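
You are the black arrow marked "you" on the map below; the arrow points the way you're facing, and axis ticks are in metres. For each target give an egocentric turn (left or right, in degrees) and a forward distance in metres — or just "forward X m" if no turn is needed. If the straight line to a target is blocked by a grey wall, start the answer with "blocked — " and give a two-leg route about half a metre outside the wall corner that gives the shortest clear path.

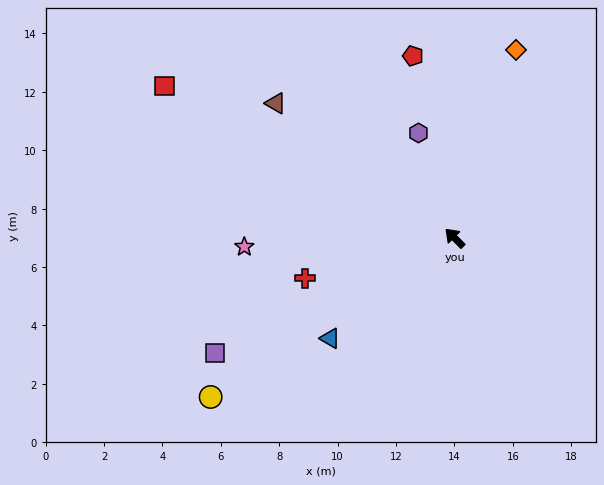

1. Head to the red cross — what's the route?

turn left 60°, forward 5.3 m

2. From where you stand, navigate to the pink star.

turn left 48°, forward 7.2 m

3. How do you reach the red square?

turn left 17°, forward 11.2 m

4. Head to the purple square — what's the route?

turn left 71°, forward 9.1 m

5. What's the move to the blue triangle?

turn left 84°, forward 5.5 m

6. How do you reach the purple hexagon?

turn right 26°, forward 3.8 m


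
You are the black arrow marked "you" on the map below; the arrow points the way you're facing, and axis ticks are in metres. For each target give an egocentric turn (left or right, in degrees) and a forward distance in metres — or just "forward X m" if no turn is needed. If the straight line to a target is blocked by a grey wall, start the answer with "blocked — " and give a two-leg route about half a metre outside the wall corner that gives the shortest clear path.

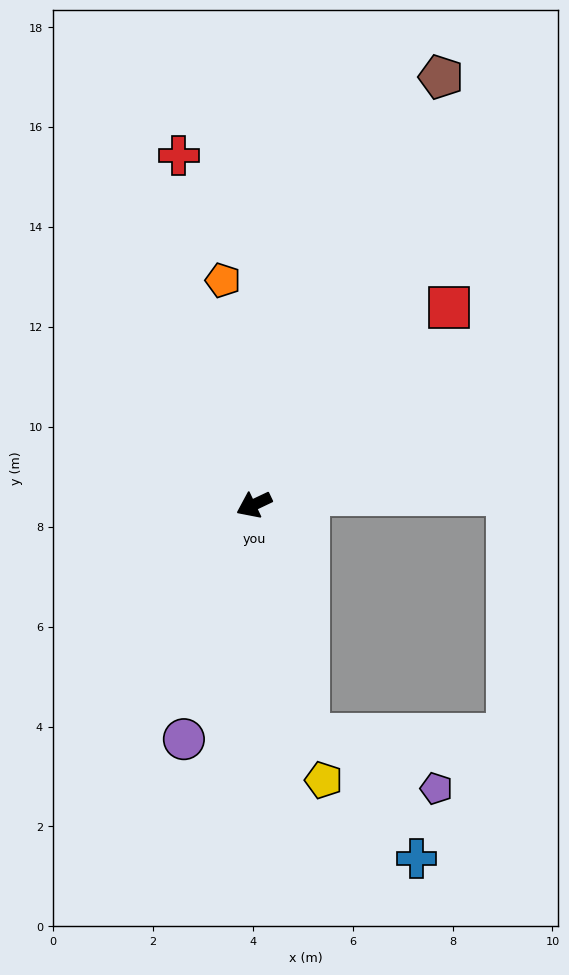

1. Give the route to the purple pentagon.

blocked — turn left 78°, forward 4.7 m, then turn left 53°, forward 2.8 m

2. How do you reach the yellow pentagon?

turn left 79°, forward 5.7 m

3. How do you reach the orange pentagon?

turn right 108°, forward 4.5 m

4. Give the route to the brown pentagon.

turn right 139°, forward 9.3 m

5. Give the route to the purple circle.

turn left 48°, forward 4.9 m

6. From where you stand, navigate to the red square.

turn right 160°, forward 5.6 m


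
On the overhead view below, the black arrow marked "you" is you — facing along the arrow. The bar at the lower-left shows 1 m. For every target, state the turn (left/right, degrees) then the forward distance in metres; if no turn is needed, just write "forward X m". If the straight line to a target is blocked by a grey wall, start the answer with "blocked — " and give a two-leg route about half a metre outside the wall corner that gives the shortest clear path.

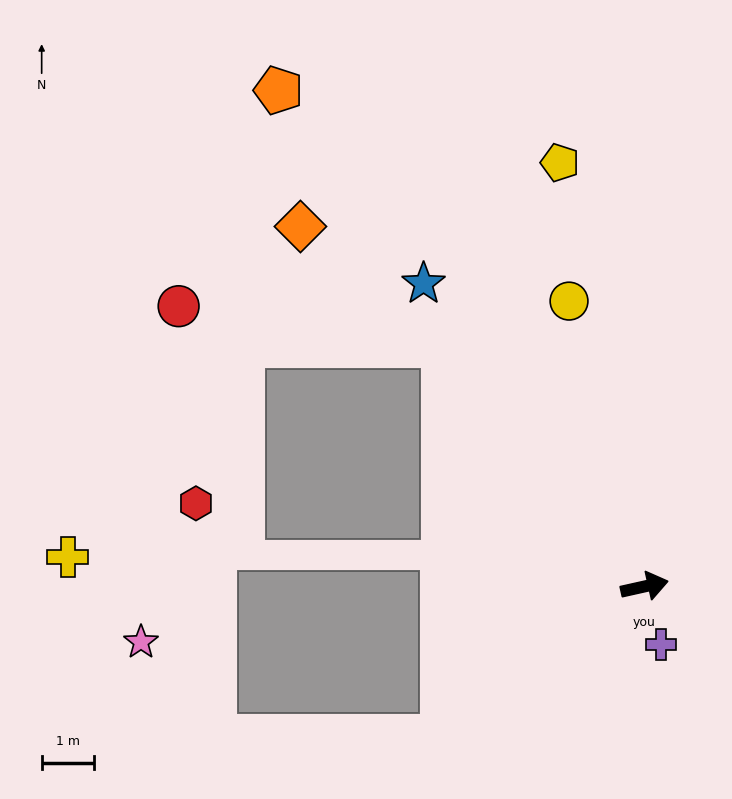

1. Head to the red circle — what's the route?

blocked — turn left 117°, forward 5.9 m, then turn left 42°, forward 5.1 m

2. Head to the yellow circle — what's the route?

turn left 92°, forward 5.6 m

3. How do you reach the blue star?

turn left 114°, forward 7.1 m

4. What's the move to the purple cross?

turn right 87°, forward 1.1 m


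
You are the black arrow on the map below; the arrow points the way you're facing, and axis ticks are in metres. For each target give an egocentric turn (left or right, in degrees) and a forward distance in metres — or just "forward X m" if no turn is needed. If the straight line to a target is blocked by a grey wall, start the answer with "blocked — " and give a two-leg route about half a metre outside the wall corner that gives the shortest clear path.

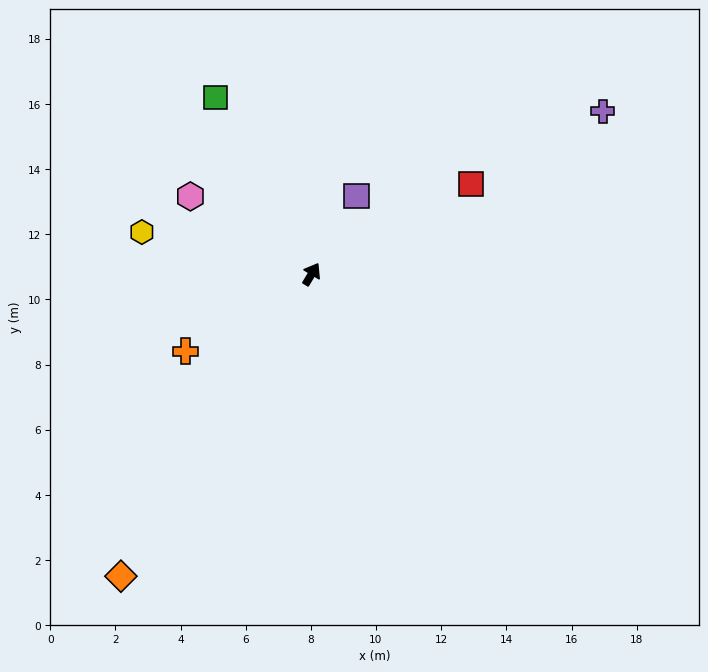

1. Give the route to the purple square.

forward 2.8 m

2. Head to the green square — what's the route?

turn left 60°, forward 6.2 m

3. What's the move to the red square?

turn right 30°, forward 5.6 m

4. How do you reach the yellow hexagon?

turn left 107°, forward 5.4 m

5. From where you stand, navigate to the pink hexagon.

turn left 88°, forward 4.4 m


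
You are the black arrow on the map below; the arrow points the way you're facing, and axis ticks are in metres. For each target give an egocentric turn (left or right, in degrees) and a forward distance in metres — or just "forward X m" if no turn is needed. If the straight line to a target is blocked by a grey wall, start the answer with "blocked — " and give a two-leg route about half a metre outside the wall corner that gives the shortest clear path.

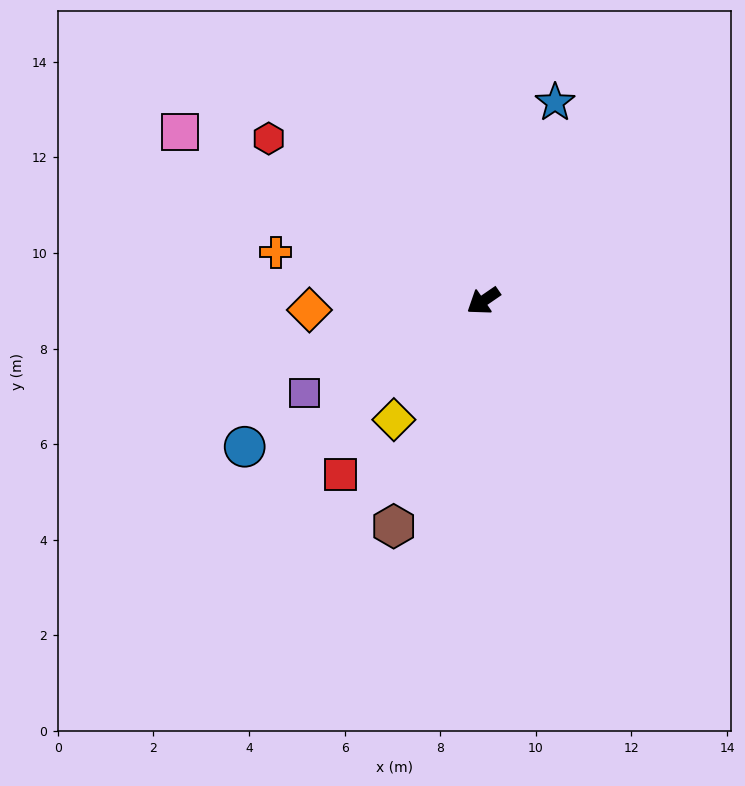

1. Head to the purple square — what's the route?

turn right 7°, forward 4.2 m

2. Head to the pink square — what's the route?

turn right 64°, forward 7.3 m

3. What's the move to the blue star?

turn right 144°, forward 4.4 m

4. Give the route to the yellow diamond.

turn left 19°, forward 3.1 m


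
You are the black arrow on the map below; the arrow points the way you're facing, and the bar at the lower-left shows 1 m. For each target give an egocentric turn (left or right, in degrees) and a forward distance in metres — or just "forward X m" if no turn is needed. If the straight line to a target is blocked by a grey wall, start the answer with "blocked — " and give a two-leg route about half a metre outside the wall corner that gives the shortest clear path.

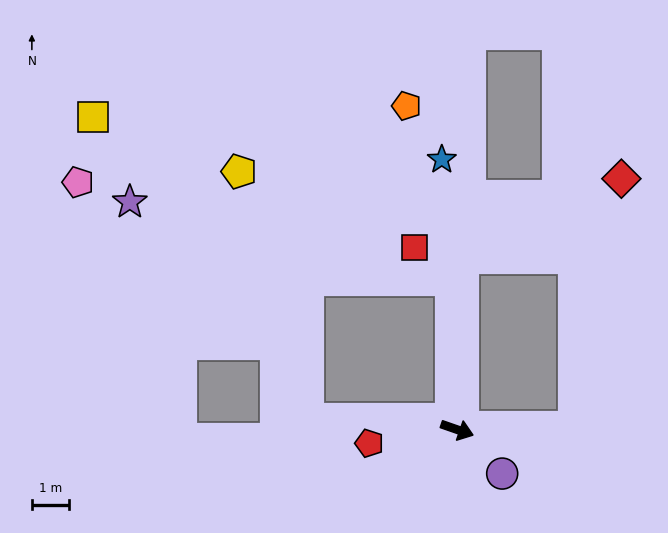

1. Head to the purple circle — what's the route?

turn right 25°, forward 1.7 m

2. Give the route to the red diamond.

blocked — turn left 107°, forward 4.6 m, then turn right 61°, forward 4.8 m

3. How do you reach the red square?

blocked — turn left 112°, forward 4.0 m, then turn left 45°, forward 1.3 m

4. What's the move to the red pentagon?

turn right 152°, forward 2.4 m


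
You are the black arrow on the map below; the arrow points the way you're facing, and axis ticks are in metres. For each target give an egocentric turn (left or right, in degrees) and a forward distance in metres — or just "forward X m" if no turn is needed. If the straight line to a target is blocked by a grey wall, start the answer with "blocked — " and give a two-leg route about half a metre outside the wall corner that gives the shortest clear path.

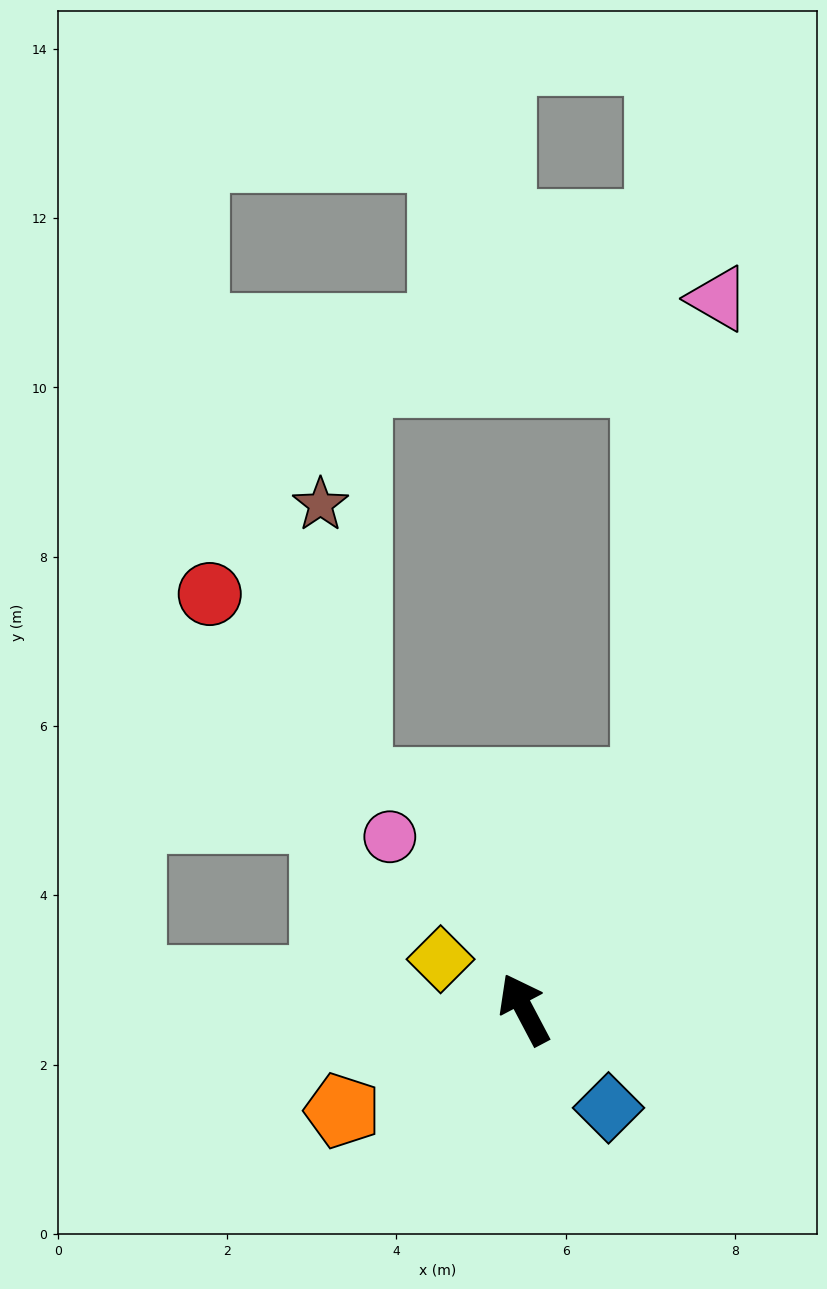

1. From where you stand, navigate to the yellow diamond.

turn left 31°, forward 1.2 m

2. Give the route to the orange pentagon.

turn left 91°, forward 2.5 m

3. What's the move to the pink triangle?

blocked — turn right 56°, forward 3.0 m, then turn left 20°, forward 5.8 m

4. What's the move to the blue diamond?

turn right 167°, forward 1.5 m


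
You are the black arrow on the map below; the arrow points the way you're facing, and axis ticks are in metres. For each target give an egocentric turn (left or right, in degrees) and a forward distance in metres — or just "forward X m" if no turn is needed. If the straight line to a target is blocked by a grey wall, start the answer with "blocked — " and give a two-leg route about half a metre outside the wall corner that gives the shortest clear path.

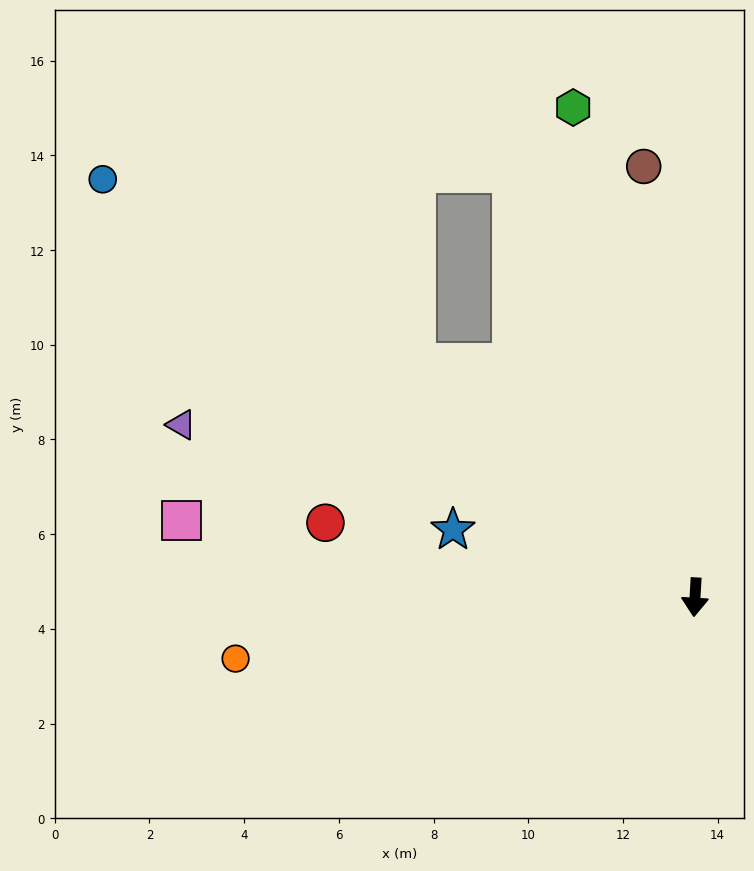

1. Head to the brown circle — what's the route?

turn right 170°, forward 9.2 m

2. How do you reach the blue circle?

turn right 122°, forward 15.3 m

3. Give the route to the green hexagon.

turn right 163°, forward 10.7 m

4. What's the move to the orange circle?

turn right 79°, forward 9.8 m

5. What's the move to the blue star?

turn right 102°, forward 5.3 m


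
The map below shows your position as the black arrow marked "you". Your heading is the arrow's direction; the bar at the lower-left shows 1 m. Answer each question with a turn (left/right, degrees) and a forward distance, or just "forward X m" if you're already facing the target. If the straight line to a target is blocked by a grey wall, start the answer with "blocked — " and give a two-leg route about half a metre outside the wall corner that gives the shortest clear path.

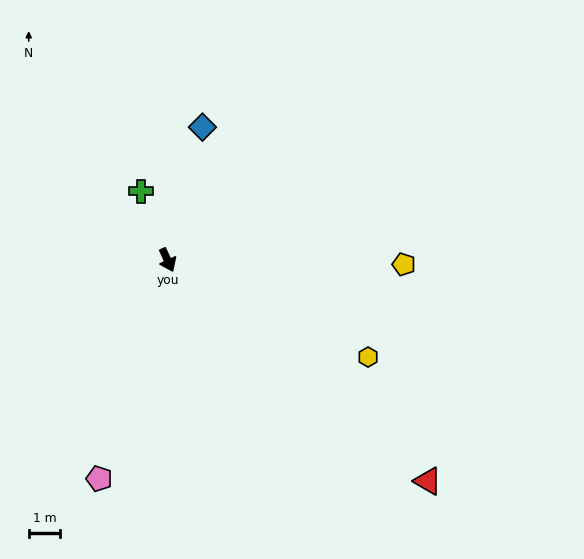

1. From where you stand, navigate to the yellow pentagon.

turn left 64°, forward 7.5 m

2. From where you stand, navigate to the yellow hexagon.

turn left 39°, forward 7.1 m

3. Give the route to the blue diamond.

turn left 141°, forward 4.4 m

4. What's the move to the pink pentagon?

turn right 42°, forward 7.3 m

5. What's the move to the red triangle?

turn left 25°, forward 10.8 m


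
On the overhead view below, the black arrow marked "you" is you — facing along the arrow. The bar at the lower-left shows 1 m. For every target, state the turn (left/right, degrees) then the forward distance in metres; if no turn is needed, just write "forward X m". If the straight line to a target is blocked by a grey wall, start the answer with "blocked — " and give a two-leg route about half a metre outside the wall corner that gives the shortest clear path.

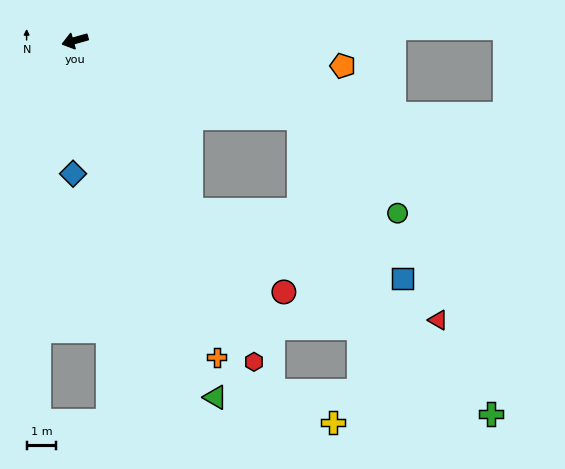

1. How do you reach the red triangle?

blocked — turn left 108°, forward 7.0 m, then turn left 32°, forward 9.2 m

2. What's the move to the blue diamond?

turn left 73°, forward 4.5 m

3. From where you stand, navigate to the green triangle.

turn left 96°, forward 13.0 m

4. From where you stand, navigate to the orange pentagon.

turn left 159°, forward 9.1 m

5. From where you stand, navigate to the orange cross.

turn left 98°, forward 11.8 m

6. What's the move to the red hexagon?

turn left 103°, forward 12.5 m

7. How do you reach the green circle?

blocked — turn left 145°, forward 8.1 m, then turn right 25°, forward 4.7 m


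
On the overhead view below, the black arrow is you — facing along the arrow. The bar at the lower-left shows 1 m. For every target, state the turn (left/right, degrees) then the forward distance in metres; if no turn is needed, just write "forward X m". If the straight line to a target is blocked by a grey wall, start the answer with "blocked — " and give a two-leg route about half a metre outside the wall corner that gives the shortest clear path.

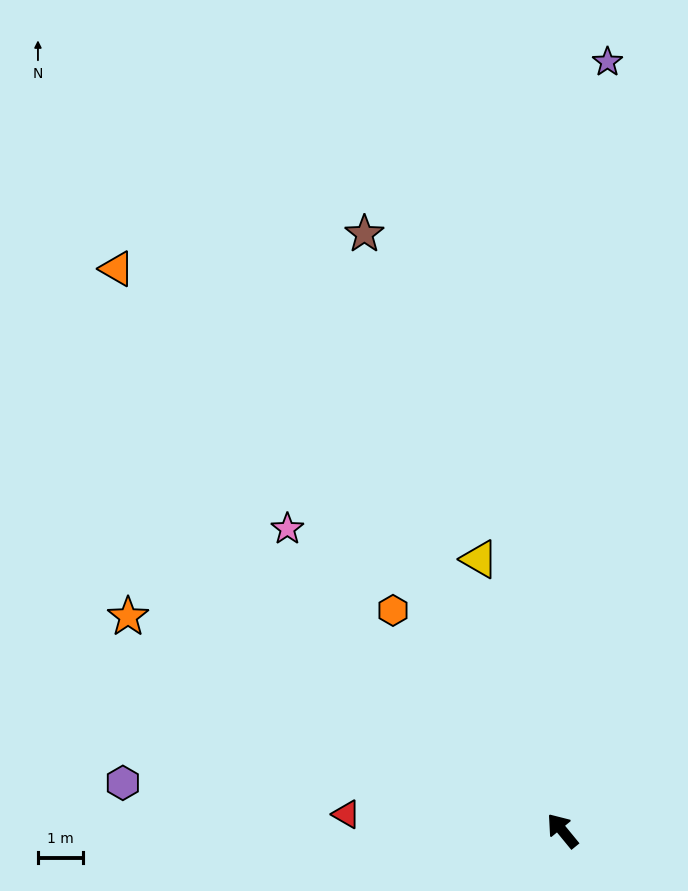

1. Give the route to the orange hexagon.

forward 6.2 m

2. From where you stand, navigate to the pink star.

turn left 3°, forward 9.1 m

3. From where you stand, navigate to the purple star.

turn right 43°, forward 17.2 m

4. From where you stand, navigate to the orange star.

turn left 24°, forward 10.8 m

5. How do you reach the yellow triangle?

turn right 22°, forward 6.4 m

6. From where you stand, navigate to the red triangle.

turn left 46°, forward 4.8 m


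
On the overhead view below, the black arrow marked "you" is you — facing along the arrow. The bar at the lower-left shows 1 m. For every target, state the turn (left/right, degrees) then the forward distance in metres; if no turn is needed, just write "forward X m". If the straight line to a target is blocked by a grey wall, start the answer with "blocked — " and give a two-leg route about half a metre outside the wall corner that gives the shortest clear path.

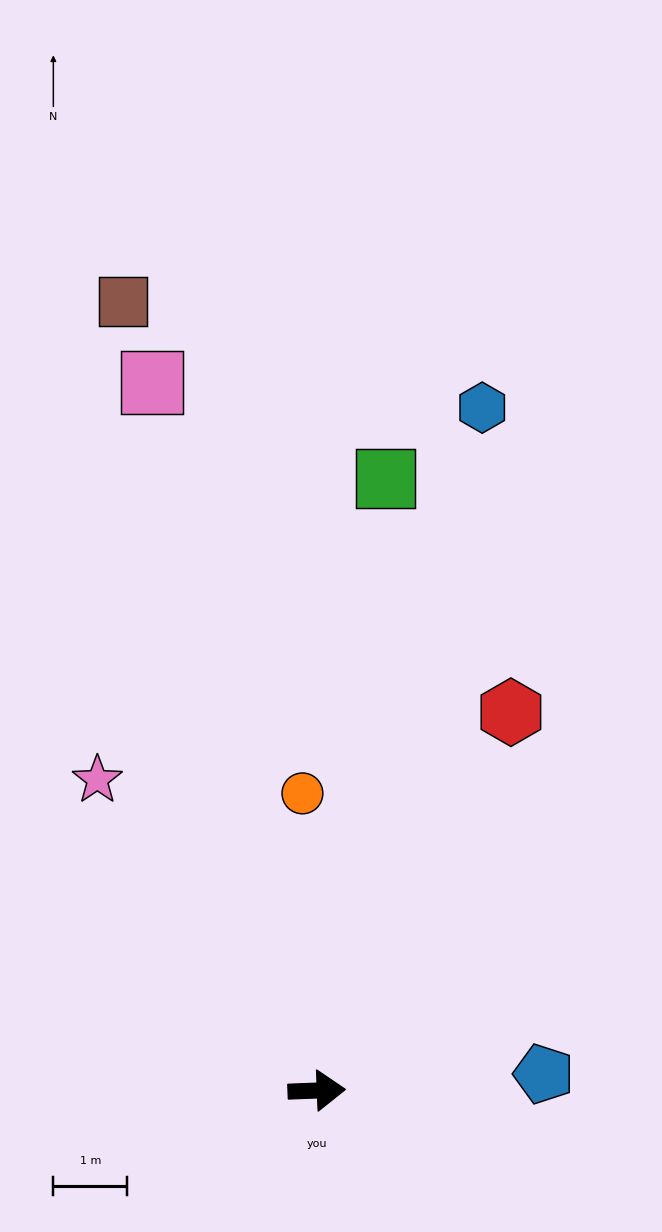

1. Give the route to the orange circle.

turn left 91°, forward 4.0 m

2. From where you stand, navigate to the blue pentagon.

forward 3.1 m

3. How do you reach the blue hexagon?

turn left 74°, forward 9.5 m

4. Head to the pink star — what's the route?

turn left 123°, forward 5.1 m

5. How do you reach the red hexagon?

turn left 61°, forward 5.7 m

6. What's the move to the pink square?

turn left 101°, forward 9.8 m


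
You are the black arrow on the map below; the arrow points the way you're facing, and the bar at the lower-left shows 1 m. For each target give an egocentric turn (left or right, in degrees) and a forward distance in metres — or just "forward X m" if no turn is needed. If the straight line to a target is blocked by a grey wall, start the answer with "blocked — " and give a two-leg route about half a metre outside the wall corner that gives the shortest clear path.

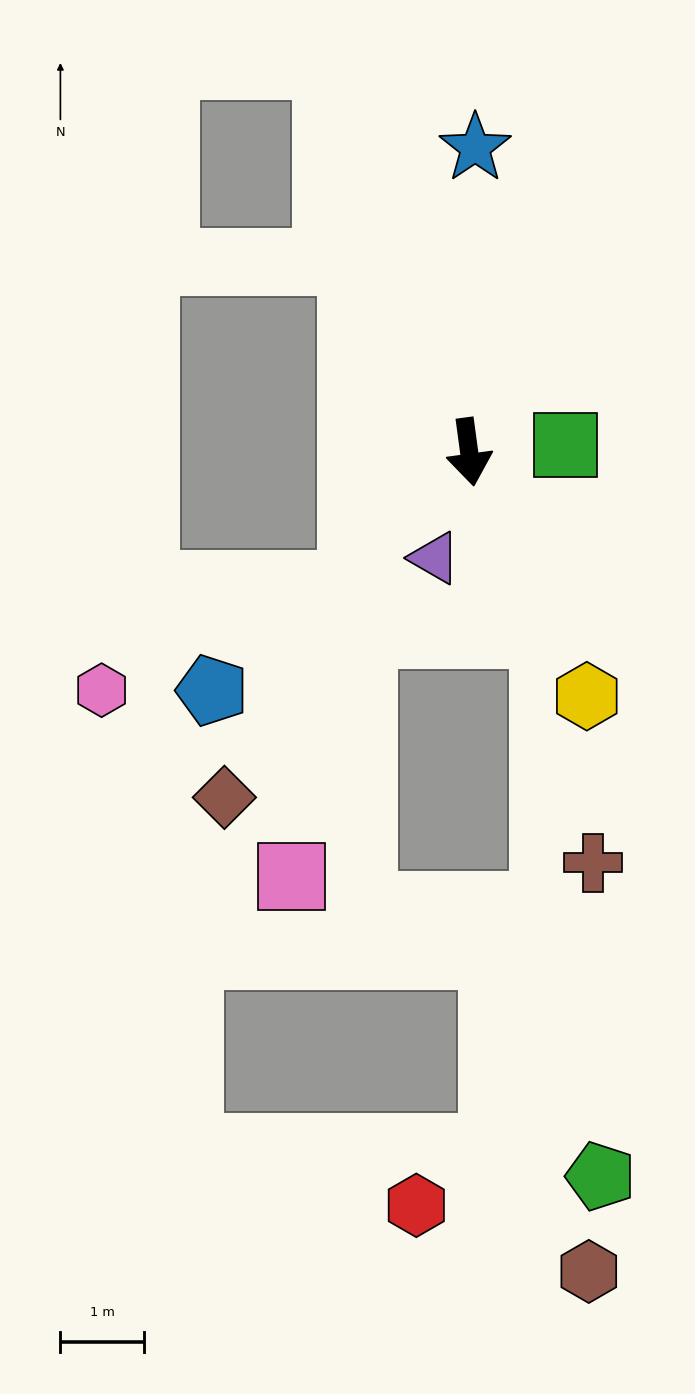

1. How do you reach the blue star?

turn left 171°, forward 3.6 m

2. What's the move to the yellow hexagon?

turn left 18°, forward 3.2 m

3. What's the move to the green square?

turn left 87°, forward 1.2 m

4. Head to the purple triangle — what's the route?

turn right 26°, forward 1.3 m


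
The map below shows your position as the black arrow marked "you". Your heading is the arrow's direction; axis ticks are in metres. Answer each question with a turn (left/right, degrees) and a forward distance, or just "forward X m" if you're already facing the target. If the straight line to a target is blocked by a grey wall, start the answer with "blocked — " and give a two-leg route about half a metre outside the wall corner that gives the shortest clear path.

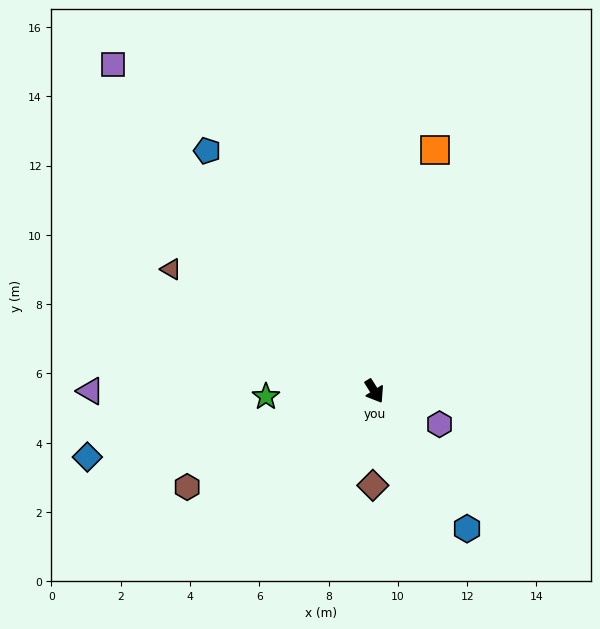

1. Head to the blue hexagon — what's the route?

forward 4.8 m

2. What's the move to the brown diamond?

turn right 33°, forward 2.7 m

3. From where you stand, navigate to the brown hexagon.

turn right 95°, forward 6.1 m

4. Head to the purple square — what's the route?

turn right 174°, forward 12.1 m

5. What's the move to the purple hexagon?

turn left 31°, forward 2.1 m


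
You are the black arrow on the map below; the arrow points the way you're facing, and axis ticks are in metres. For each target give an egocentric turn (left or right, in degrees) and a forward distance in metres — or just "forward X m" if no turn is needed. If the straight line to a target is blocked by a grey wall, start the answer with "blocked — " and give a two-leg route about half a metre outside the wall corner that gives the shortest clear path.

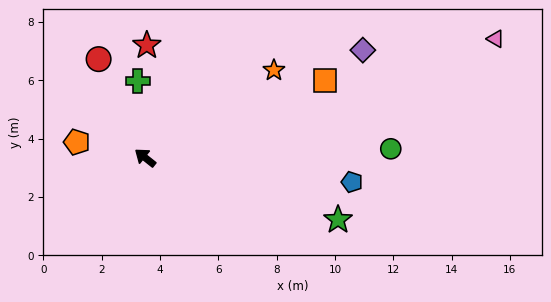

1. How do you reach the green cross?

turn right 46°, forward 2.6 m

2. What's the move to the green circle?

turn right 139°, forward 8.4 m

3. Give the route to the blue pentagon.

turn right 148°, forward 7.1 m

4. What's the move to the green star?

turn right 159°, forward 7.0 m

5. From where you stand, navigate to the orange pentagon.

turn left 26°, forward 2.4 m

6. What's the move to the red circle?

turn right 26°, forward 3.7 m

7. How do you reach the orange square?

turn right 118°, forward 6.7 m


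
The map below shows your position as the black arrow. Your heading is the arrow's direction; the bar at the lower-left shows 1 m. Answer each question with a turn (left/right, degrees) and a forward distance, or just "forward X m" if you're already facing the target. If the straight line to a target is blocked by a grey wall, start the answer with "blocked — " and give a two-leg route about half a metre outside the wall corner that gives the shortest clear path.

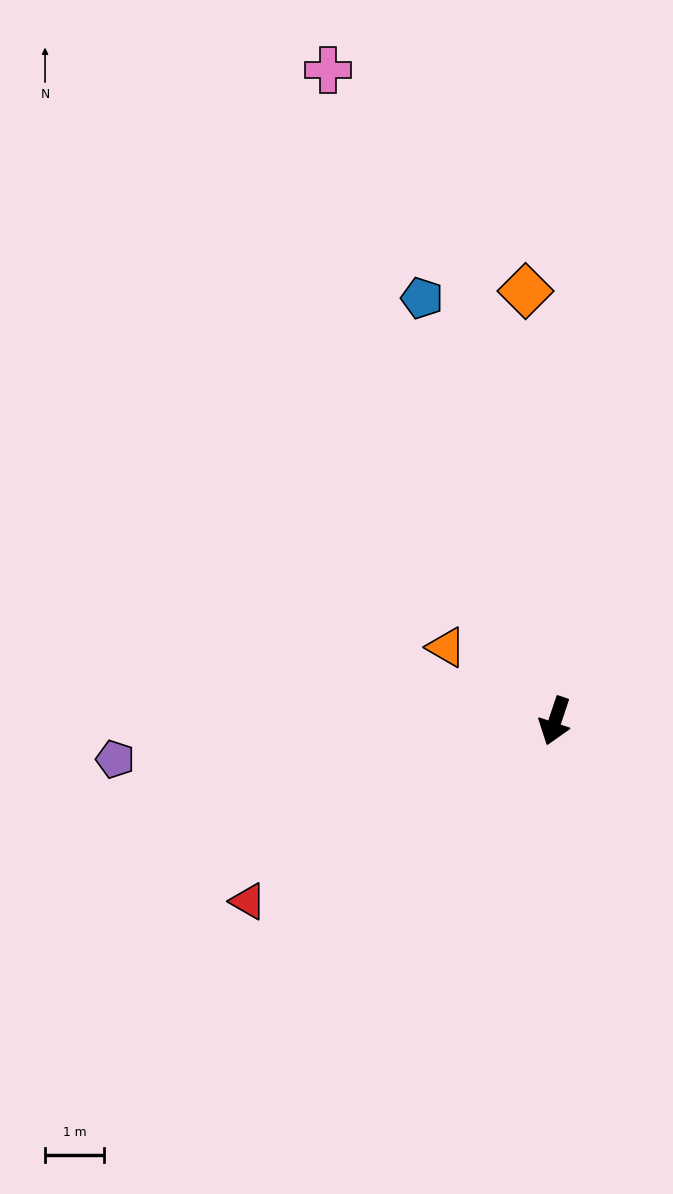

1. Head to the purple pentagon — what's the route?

turn right 67°, forward 7.5 m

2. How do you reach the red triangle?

turn right 41°, forward 6.1 m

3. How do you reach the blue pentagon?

turn right 144°, forward 7.5 m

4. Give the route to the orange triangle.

turn right 106°, forward 2.2 m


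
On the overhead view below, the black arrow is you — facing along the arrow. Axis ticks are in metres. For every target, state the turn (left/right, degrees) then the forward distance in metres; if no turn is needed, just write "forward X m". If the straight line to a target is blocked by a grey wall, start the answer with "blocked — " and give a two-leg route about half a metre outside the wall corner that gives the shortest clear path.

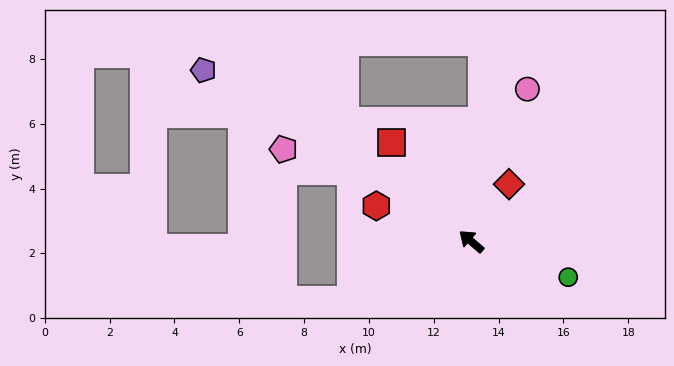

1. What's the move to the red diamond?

turn right 83°, forward 2.1 m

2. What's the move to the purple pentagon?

turn left 8°, forward 9.8 m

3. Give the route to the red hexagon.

turn left 20°, forward 3.1 m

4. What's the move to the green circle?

turn right 159°, forward 3.2 m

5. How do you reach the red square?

turn right 10°, forward 3.9 m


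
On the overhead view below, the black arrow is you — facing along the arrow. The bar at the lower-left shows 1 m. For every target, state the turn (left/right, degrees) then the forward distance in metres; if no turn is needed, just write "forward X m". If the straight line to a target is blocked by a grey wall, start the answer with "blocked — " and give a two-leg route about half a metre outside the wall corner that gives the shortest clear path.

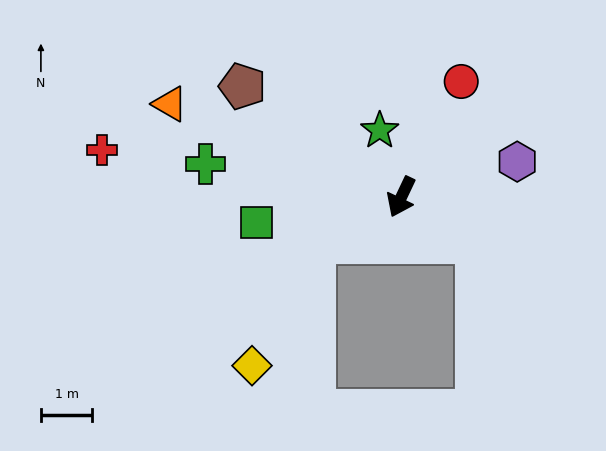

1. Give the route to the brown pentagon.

turn right 100°, forward 3.8 m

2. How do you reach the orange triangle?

turn right 87°, forward 4.8 m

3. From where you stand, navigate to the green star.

turn right 137°, forward 1.4 m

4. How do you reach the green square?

turn right 55°, forward 2.9 m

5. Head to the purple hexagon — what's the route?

turn left 132°, forward 2.4 m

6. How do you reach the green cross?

turn right 74°, forward 3.9 m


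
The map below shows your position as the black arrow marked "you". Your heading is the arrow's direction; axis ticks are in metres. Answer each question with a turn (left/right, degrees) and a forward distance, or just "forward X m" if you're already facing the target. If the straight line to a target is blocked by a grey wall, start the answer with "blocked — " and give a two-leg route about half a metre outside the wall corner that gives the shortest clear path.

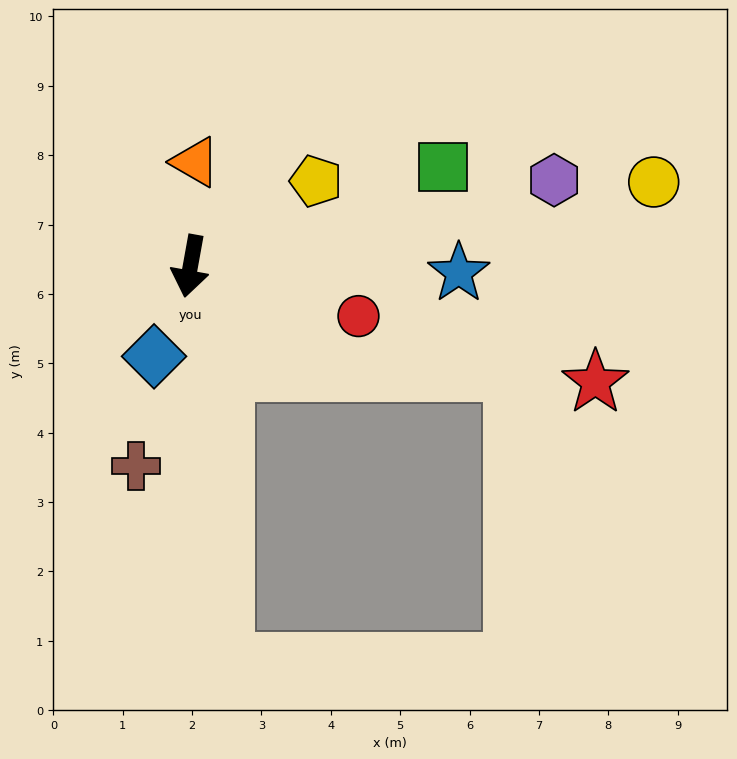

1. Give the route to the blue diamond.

turn right 12°, forward 1.4 m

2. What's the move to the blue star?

turn left 99°, forward 3.9 m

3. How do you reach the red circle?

turn left 84°, forward 2.5 m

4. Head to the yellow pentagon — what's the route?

turn left 134°, forward 2.2 m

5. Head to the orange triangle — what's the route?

turn right 172°, forward 1.5 m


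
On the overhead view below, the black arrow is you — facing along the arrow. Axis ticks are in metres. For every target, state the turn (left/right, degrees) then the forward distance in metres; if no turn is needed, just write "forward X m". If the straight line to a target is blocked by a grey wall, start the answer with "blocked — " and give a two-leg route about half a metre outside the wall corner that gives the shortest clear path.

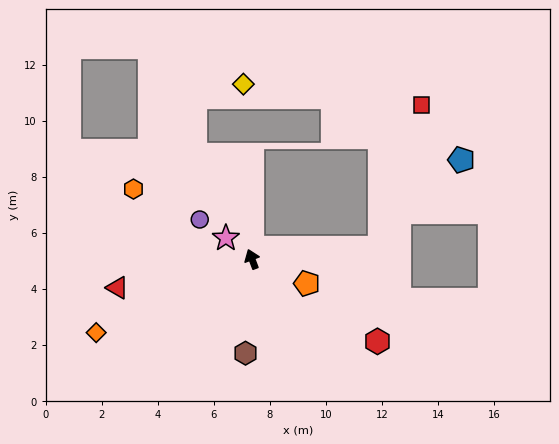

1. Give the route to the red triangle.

turn left 81°, forward 4.9 m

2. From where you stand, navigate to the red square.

blocked — turn right 105°, forward 4.6 m, then turn left 68°, forward 5.3 m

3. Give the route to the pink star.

turn left 30°, forward 1.2 m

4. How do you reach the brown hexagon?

turn left 155°, forward 3.4 m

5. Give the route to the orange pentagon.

turn right 135°, forward 2.1 m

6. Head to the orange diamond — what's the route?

turn left 94°, forward 6.1 m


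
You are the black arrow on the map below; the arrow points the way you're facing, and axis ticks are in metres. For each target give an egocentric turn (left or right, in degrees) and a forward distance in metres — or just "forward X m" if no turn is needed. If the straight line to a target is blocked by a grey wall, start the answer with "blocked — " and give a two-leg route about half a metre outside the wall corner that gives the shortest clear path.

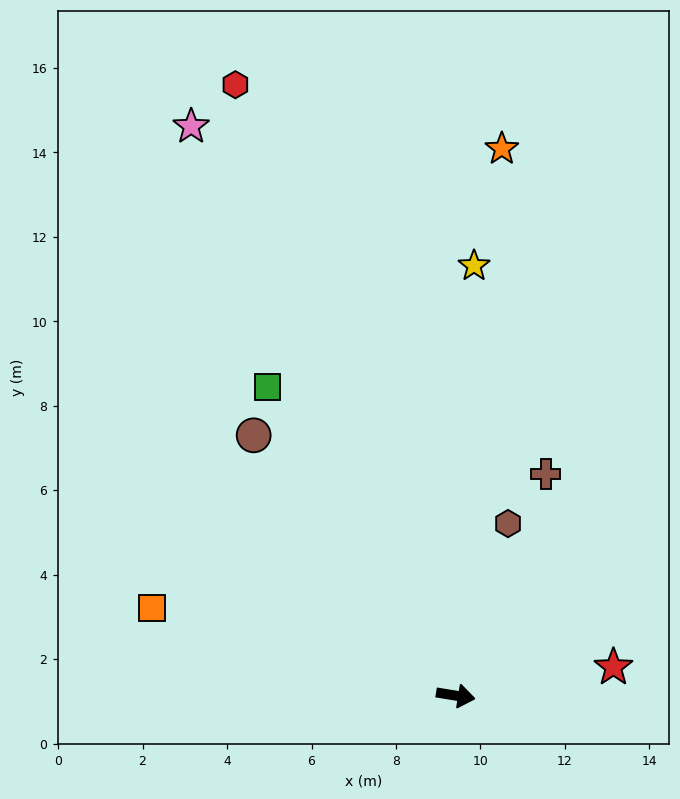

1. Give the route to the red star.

turn left 19°, forward 3.8 m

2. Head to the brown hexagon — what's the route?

turn left 82°, forward 4.3 m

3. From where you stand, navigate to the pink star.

turn left 124°, forward 14.9 m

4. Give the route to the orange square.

turn left 173°, forward 7.5 m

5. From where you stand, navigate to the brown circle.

turn left 137°, forward 7.8 m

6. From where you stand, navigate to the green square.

turn left 131°, forward 8.6 m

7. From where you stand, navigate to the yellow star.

turn left 97°, forward 10.2 m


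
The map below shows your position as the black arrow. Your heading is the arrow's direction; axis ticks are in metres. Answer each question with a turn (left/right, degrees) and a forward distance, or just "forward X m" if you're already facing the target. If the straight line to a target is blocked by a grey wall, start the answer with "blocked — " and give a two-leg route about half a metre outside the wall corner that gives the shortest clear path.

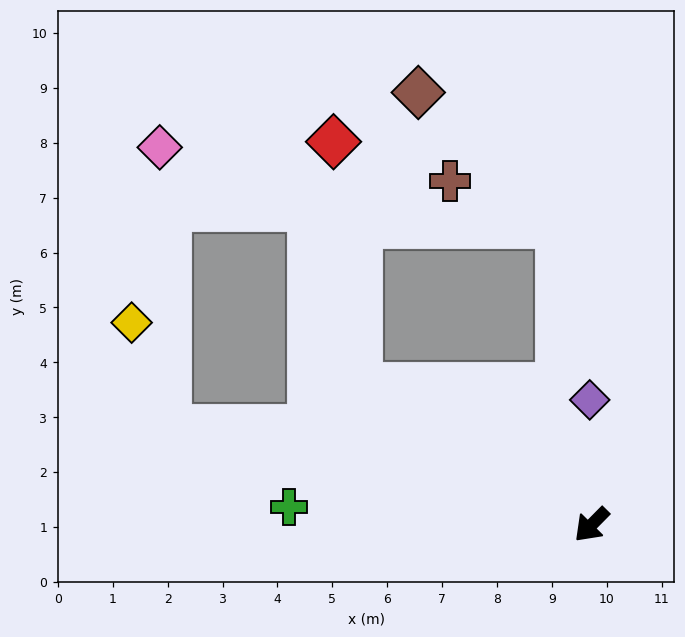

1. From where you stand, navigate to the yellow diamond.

blocked — turn right 58°, forward 7.9 m, then turn right 58°, forward 2.0 m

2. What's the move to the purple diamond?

turn right 135°, forward 2.3 m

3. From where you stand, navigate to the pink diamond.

blocked — turn right 58°, forward 7.9 m, then turn right 76°, forward 5.1 m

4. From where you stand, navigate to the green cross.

turn right 49°, forward 5.5 m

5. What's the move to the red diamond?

blocked — turn right 76°, forward 4.9 m, then turn right 53°, forward 4.5 m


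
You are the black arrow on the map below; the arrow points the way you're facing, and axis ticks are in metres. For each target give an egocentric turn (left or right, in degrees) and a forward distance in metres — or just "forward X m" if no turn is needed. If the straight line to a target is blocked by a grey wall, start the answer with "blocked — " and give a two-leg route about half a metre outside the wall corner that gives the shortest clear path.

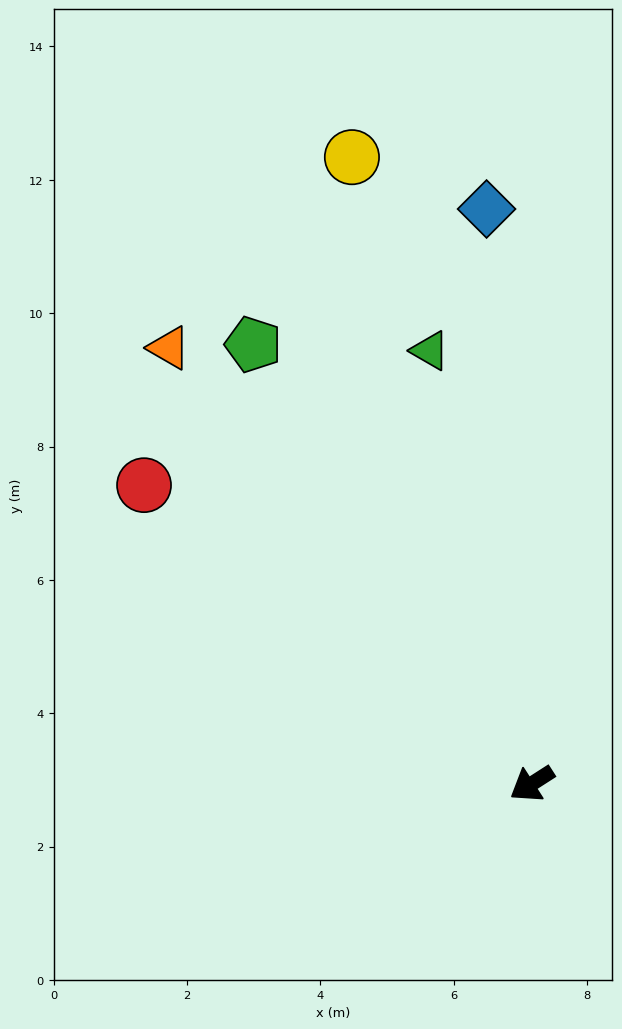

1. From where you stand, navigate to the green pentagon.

turn right 90°, forward 7.8 m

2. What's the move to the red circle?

turn right 70°, forward 7.3 m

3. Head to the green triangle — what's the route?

turn right 109°, forward 6.7 m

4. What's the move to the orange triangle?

turn right 83°, forward 8.5 m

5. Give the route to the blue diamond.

turn right 118°, forward 8.6 m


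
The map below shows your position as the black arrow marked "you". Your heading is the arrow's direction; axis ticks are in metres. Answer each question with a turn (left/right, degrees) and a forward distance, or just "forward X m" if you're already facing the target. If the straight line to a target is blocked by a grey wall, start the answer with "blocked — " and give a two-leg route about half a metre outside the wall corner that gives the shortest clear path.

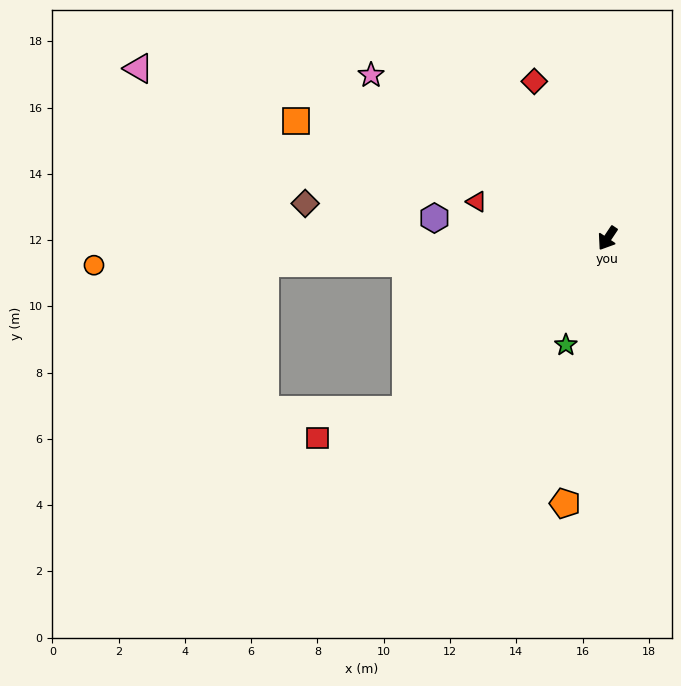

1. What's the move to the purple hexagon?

turn right 63°, forward 5.3 m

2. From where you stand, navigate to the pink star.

turn right 91°, forward 8.7 m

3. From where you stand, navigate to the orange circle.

turn right 53°, forward 15.5 m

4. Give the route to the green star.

turn left 12°, forward 3.5 m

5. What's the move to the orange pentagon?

turn left 25°, forward 8.1 m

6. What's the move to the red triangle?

turn right 72°, forward 4.1 m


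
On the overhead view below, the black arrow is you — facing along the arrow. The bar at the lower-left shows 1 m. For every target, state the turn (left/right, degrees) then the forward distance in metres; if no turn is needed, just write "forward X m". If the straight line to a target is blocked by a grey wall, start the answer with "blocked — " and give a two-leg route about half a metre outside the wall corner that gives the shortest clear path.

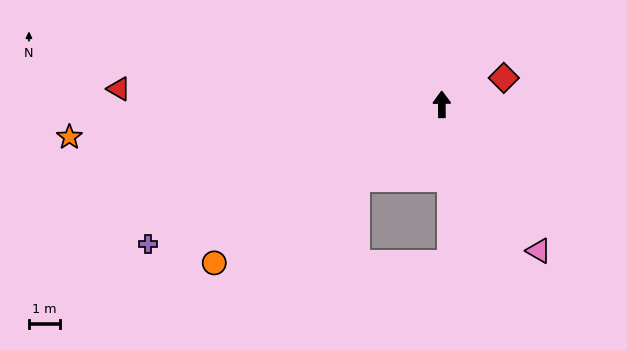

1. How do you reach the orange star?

turn left 95°, forward 12.0 m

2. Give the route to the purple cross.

turn left 115°, forward 10.4 m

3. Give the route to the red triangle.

turn left 87°, forward 10.4 m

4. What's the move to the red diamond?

turn right 67°, forward 2.2 m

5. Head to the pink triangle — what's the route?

turn right 147°, forward 5.6 m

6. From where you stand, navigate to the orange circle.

turn left 124°, forward 8.9 m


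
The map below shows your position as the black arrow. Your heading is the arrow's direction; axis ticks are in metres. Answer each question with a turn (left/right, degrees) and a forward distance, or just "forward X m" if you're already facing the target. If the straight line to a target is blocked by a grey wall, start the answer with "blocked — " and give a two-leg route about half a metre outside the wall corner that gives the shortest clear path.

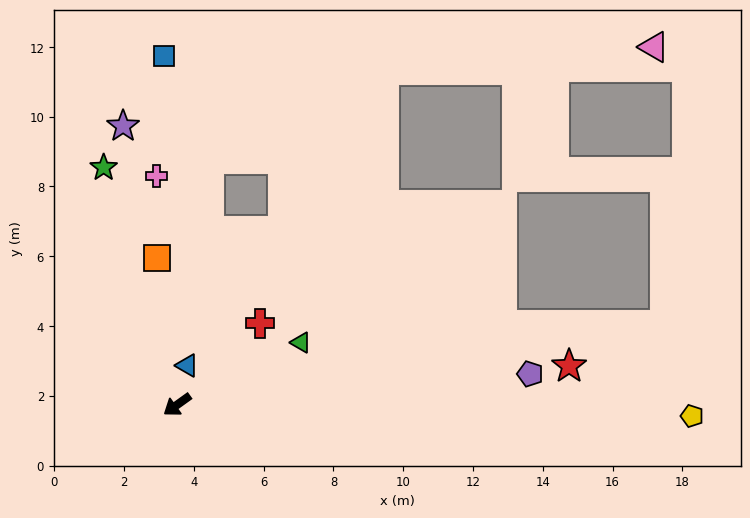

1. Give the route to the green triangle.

turn left 171°, forward 4.0 m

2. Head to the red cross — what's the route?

turn right 171°, forward 3.3 m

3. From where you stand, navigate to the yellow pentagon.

turn left 143°, forward 14.8 m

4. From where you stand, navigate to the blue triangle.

turn right 140°, forward 1.2 m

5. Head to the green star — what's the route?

turn right 108°, forward 7.1 m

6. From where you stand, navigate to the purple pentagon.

turn left 149°, forward 10.2 m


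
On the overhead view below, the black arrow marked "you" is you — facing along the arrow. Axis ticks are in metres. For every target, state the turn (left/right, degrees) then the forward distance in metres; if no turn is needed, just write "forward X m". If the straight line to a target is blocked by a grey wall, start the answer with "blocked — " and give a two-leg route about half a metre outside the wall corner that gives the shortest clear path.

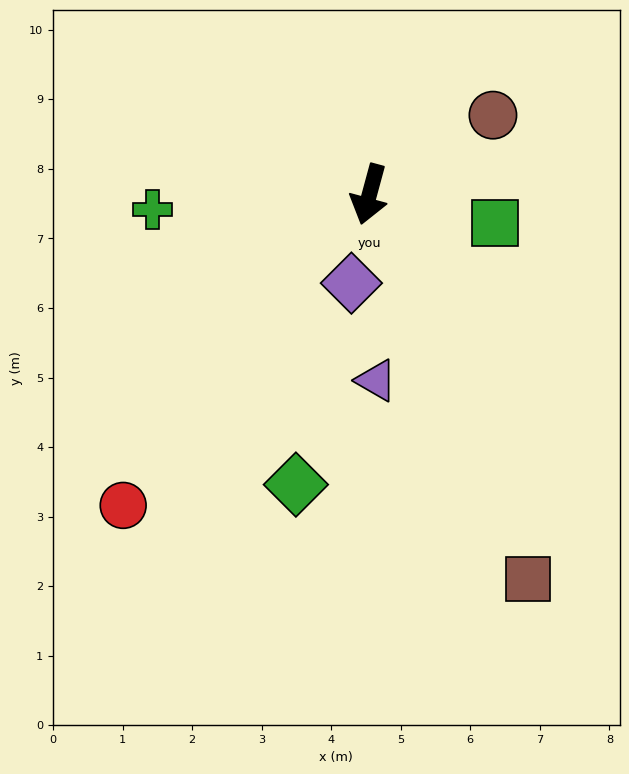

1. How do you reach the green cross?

turn right 71°, forward 3.1 m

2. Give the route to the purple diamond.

turn left 4°, forward 1.3 m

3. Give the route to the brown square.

turn left 38°, forward 6.0 m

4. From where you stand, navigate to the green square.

turn left 92°, forward 1.8 m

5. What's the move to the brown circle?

turn left 138°, forward 2.1 m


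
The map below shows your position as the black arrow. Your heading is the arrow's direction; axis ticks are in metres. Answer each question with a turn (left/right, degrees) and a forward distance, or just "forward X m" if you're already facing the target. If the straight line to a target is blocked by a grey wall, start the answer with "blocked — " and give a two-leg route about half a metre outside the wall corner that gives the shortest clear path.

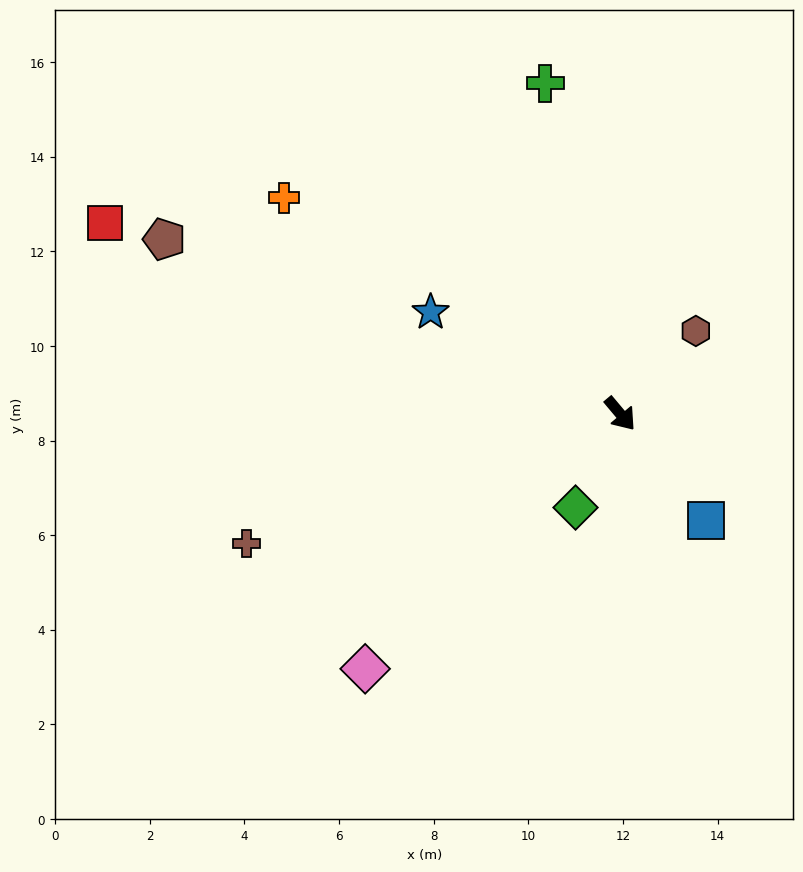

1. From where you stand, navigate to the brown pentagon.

turn right 151°, forward 10.3 m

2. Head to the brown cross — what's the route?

turn right 111°, forward 8.4 m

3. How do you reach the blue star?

turn right 158°, forward 4.5 m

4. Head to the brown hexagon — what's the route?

turn left 98°, forward 2.4 m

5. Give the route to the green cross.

turn left 153°, forward 7.2 m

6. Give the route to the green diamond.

turn right 66°, forward 2.2 m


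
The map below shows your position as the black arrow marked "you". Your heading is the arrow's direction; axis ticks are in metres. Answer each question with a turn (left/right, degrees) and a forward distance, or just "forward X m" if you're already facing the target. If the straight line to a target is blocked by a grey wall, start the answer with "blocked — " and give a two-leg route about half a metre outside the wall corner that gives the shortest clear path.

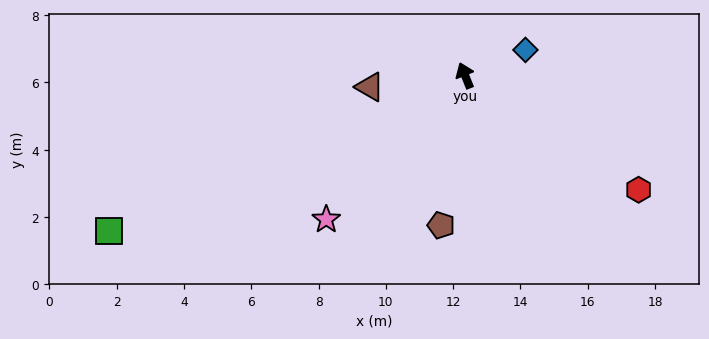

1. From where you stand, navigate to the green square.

turn left 92°, forward 11.6 m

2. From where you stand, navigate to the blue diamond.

turn right 89°, forward 1.9 m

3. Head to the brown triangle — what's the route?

turn left 75°, forward 2.9 m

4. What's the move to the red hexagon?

turn right 145°, forward 6.2 m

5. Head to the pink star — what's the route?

turn left 114°, forward 5.9 m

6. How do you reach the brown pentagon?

turn left 149°, forward 4.5 m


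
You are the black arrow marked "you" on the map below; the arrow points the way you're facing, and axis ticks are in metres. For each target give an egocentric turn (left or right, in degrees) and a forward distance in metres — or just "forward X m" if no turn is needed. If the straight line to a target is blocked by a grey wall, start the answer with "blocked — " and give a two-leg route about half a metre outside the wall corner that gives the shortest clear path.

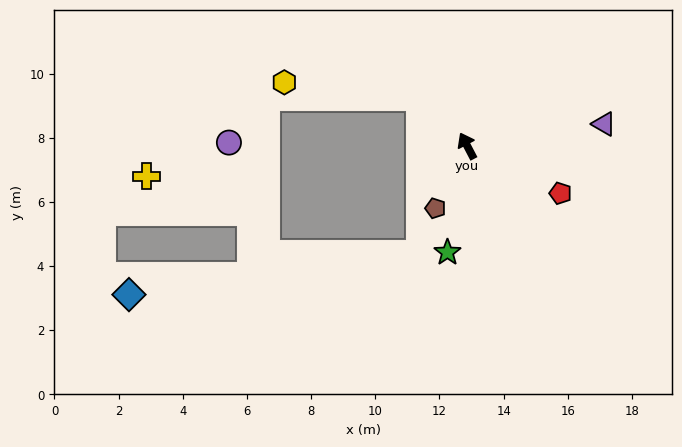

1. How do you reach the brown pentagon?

turn left 125°, forward 2.2 m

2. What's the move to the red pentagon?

turn right 145°, forward 3.3 m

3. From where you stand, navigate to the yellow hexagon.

blocked — turn left 17°, forward 2.1 m, then turn left 39°, forward 4.2 m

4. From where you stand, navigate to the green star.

turn left 142°, forward 3.4 m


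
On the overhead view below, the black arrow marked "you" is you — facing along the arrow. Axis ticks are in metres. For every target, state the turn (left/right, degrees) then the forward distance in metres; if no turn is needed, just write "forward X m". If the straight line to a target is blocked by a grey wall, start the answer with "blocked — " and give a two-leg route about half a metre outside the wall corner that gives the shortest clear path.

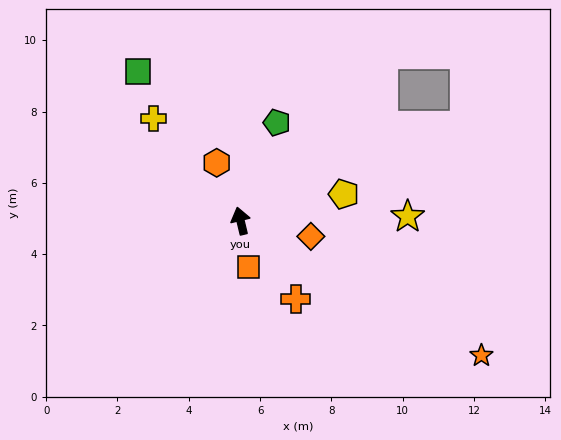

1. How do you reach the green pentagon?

turn right 34°, forward 2.9 m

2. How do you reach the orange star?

turn right 133°, forward 7.7 m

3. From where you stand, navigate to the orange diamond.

turn right 116°, forward 2.0 m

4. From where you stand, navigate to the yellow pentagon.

turn right 89°, forward 3.0 m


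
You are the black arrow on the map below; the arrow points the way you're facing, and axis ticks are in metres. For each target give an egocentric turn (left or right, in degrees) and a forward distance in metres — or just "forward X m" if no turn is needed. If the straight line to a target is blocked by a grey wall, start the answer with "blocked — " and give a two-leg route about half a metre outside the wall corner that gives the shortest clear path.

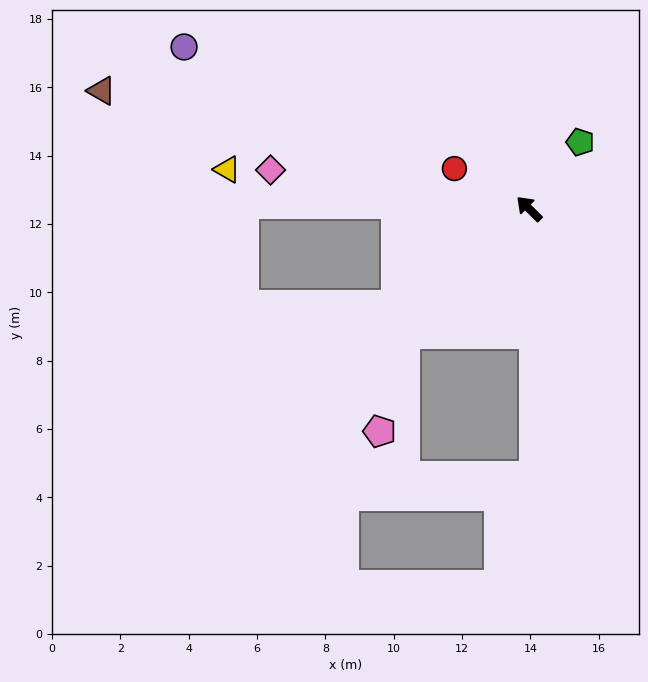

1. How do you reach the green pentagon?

turn right 83°, forward 2.5 m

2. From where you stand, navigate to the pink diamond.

turn left 36°, forward 7.7 m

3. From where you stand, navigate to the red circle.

turn left 16°, forward 2.5 m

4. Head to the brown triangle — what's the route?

turn left 29°, forward 13.0 m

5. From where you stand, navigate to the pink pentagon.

blocked — turn left 90°, forward 5.2 m, then turn left 30°, forward 2.9 m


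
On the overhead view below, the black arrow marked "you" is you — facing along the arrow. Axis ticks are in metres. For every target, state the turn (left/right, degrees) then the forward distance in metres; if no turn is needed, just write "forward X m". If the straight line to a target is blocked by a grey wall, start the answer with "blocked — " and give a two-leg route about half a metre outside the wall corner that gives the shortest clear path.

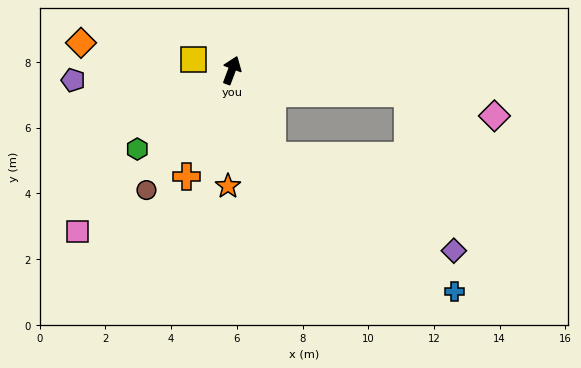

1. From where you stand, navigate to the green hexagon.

turn left 150°, forward 3.7 m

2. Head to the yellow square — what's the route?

turn left 95°, forward 1.2 m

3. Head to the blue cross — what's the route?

blocked — turn right 134°, forward 2.9 m, then turn left 28°, forward 6.9 m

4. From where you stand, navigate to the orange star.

turn right 161°, forward 3.5 m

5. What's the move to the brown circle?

turn left 165°, forward 4.5 m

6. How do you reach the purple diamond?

blocked — turn right 134°, forward 2.9 m, then turn left 37°, forward 6.2 m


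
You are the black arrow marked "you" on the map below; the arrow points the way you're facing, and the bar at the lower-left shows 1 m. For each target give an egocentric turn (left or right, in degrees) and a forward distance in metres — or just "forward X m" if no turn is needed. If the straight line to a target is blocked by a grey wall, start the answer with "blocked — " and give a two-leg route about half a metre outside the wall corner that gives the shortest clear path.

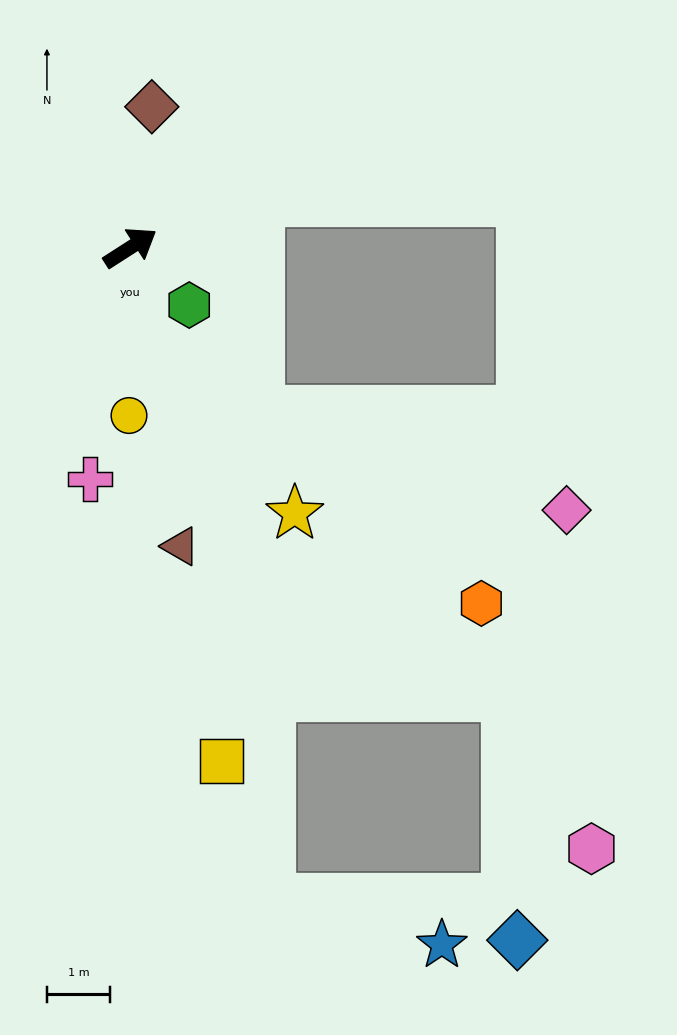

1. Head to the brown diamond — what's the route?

turn left 49°, forward 2.3 m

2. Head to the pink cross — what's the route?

turn right 133°, forward 3.7 m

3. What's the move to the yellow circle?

turn right 123°, forward 2.7 m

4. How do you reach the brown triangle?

turn right 113°, forward 4.8 m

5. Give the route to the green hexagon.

turn right 77°, forward 1.3 m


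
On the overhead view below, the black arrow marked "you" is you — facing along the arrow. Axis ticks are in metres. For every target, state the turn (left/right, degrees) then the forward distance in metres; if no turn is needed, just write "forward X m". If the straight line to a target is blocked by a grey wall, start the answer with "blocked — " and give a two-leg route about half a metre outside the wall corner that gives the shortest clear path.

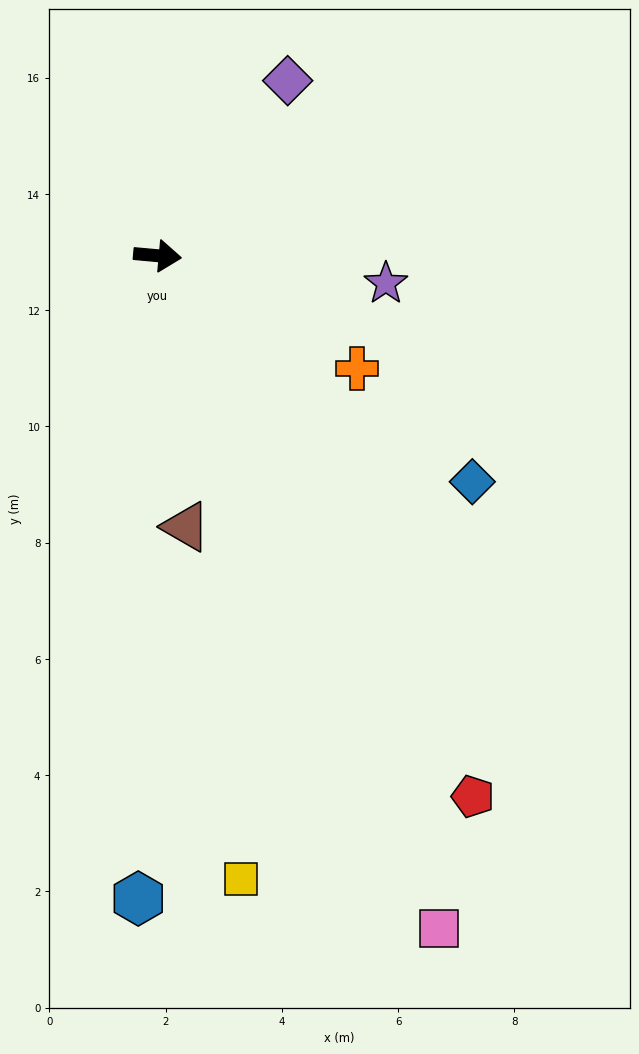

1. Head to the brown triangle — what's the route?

turn right 79°, forward 4.7 m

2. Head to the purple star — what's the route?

forward 4.0 m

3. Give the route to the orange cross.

turn right 24°, forward 3.9 m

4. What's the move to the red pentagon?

turn right 55°, forward 10.8 m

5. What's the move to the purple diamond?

turn left 59°, forward 3.8 m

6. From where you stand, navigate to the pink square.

turn right 62°, forward 12.5 m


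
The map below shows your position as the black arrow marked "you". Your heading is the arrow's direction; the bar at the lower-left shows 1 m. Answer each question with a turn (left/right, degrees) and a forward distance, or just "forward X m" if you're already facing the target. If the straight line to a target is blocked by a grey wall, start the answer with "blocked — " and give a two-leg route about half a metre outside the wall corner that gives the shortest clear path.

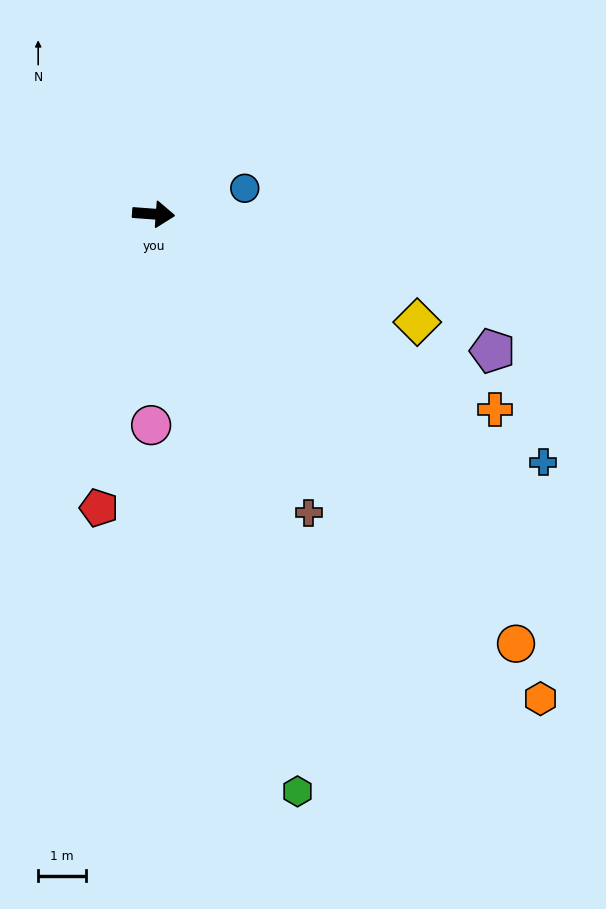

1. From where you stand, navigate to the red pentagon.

turn right 96°, forward 6.3 m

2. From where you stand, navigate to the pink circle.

turn right 86°, forward 4.5 m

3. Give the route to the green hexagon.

turn right 72°, forward 12.6 m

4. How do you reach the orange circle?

turn right 46°, forward 11.9 m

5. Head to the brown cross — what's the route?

turn right 58°, forward 7.1 m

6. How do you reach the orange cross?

turn right 26°, forward 8.3 m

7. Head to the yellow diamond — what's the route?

turn right 18°, forward 6.0 m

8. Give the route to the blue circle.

turn left 20°, forward 2.0 m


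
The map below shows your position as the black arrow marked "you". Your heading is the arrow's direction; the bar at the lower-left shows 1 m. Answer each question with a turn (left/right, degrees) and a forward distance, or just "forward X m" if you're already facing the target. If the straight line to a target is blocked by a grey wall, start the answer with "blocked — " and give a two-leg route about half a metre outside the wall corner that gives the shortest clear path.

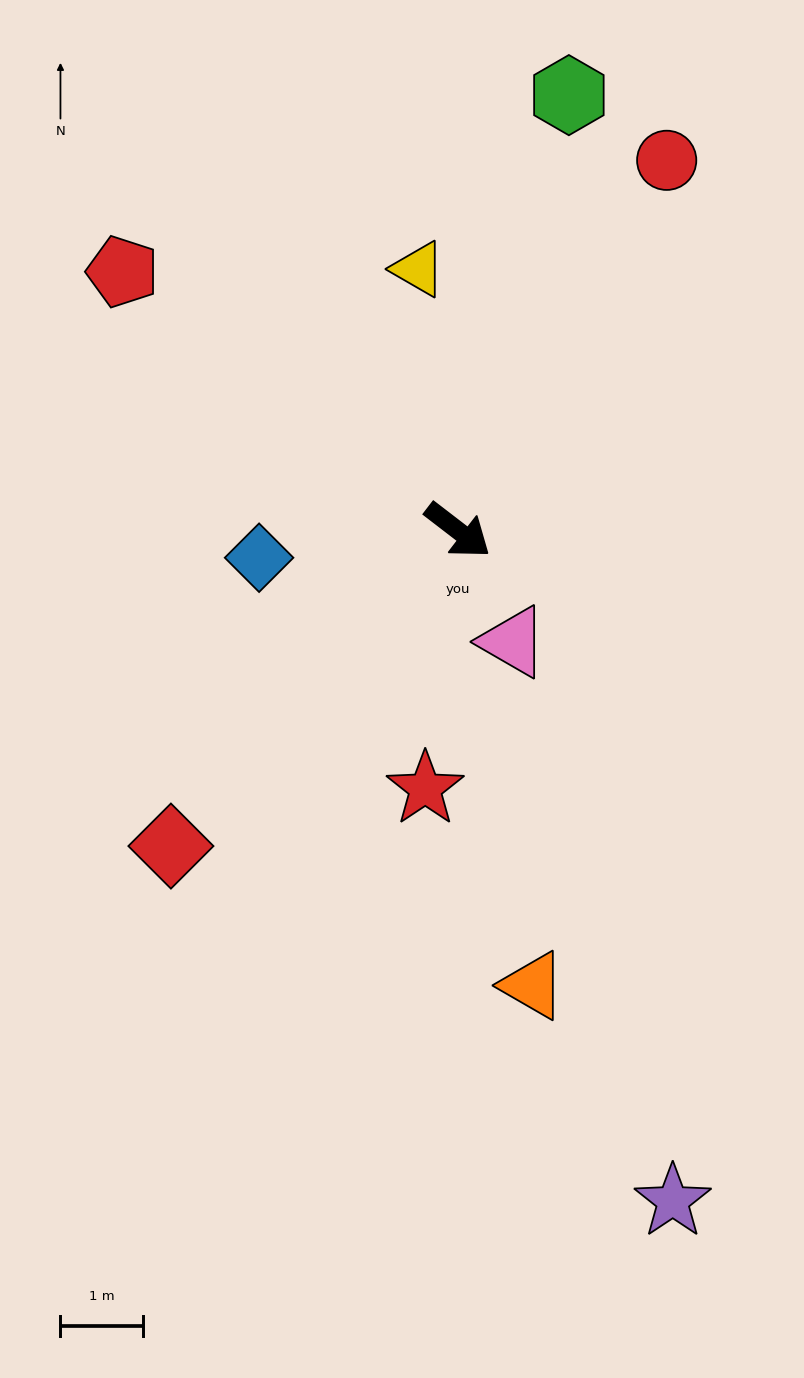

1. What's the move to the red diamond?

turn right 95°, forward 5.1 m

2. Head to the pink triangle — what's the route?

turn right 26°, forward 1.5 m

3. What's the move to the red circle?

turn left 98°, forward 5.1 m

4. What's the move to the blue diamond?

turn right 135°, forward 2.4 m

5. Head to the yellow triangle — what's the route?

turn left 136°, forward 3.2 m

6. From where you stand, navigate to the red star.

turn right 60°, forward 3.1 m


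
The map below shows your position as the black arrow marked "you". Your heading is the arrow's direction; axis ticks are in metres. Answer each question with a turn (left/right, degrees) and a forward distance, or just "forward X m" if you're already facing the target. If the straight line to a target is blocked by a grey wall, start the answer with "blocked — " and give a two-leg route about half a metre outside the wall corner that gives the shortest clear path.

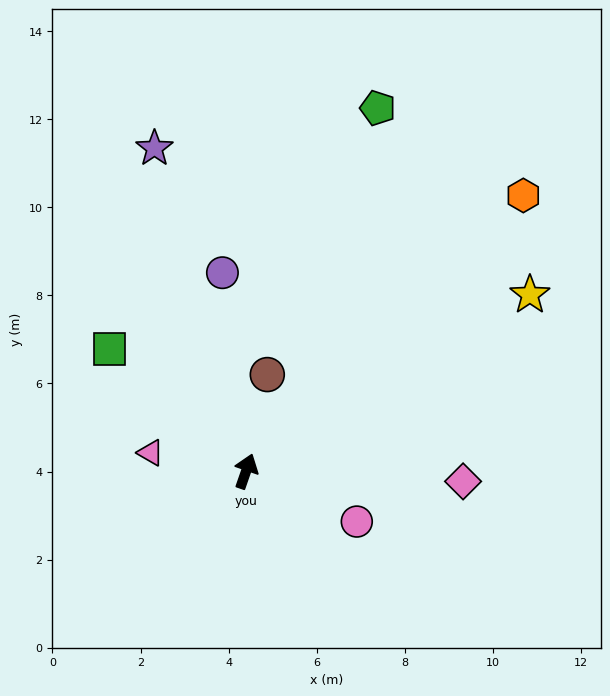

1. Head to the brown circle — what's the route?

turn left 7°, forward 2.2 m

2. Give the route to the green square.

turn left 67°, forward 4.2 m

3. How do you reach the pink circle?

turn right 95°, forward 2.8 m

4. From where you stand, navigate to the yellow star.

turn right 39°, forward 7.6 m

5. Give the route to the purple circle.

turn left 26°, forward 4.5 m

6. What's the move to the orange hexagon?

turn right 26°, forward 8.9 m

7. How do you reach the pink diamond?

turn right 74°, forward 4.9 m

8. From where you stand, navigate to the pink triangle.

turn left 98°, forward 2.2 m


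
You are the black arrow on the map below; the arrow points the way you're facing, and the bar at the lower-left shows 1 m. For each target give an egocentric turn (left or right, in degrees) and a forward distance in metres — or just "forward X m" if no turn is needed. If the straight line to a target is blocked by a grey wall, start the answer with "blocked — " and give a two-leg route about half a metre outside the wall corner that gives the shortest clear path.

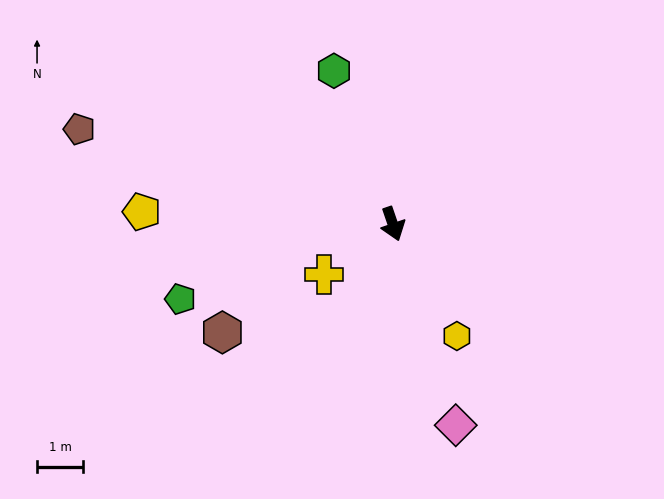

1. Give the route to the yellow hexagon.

turn left 11°, forward 2.8 m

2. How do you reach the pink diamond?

forward 4.6 m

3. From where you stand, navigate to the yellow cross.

turn right 73°, forward 1.9 m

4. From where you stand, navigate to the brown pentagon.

turn right 126°, forward 7.1 m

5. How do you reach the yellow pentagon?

turn right 112°, forward 5.5 m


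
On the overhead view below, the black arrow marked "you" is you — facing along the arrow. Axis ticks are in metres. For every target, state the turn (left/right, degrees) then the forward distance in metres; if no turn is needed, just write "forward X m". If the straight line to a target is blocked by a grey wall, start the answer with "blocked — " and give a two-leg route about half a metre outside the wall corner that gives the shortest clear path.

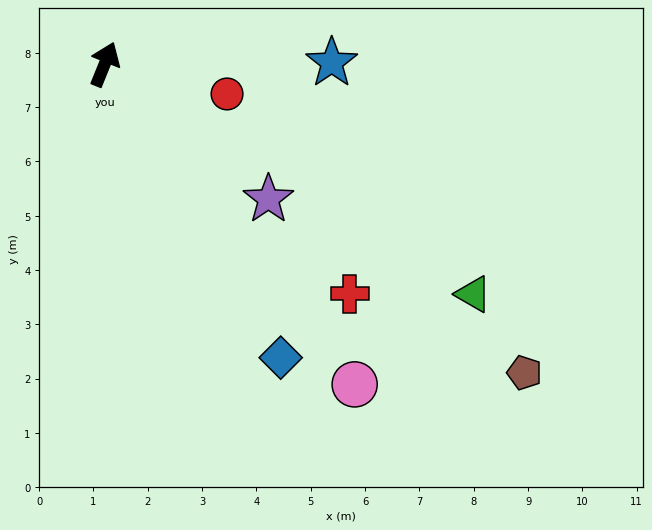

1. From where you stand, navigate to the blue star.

turn right 68°, forward 4.2 m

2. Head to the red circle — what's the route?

turn right 82°, forward 2.3 m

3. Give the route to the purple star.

turn right 107°, forward 3.9 m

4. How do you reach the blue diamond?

turn right 127°, forward 6.3 m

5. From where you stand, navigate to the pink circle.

turn right 120°, forward 7.5 m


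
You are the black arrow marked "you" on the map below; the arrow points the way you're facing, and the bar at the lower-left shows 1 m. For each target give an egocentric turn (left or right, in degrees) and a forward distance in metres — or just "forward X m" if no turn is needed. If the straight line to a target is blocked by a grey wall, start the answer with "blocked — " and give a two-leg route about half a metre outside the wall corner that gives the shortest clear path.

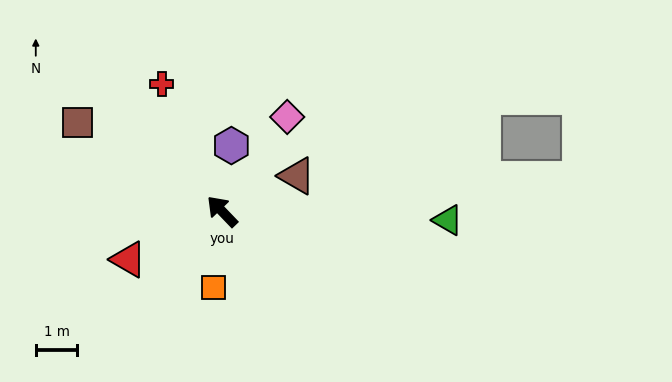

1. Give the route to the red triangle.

turn left 73°, forward 2.5 m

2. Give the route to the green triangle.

turn right 136°, forward 5.4 m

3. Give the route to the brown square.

turn left 14°, forward 4.1 m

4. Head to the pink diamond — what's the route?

turn right 78°, forward 2.8 m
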